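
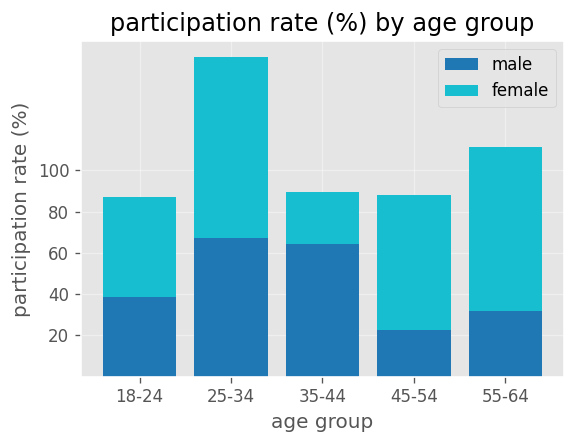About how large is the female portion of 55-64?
≈ 80

female top ≈ 120, bottom ≈ 40; segment ≈ 80.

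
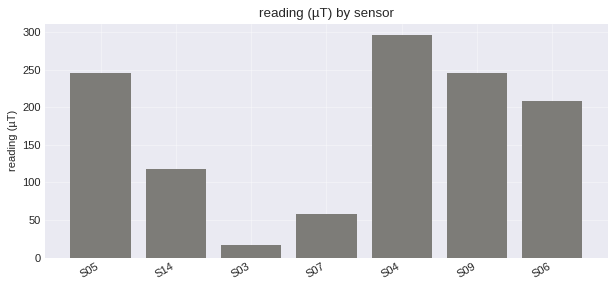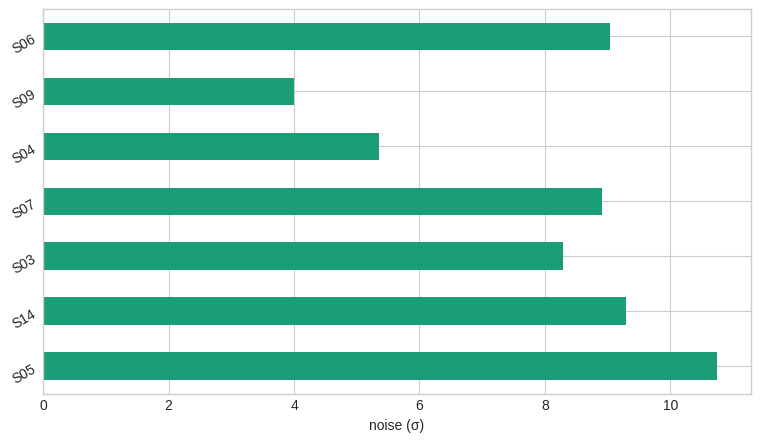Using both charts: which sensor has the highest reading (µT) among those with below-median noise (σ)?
Chart 2 median noise (σ) ≈ 9; below-median sensors: S03, S04, S09. Among those, S04 has the highest reading (µT) (≈ 300).

S04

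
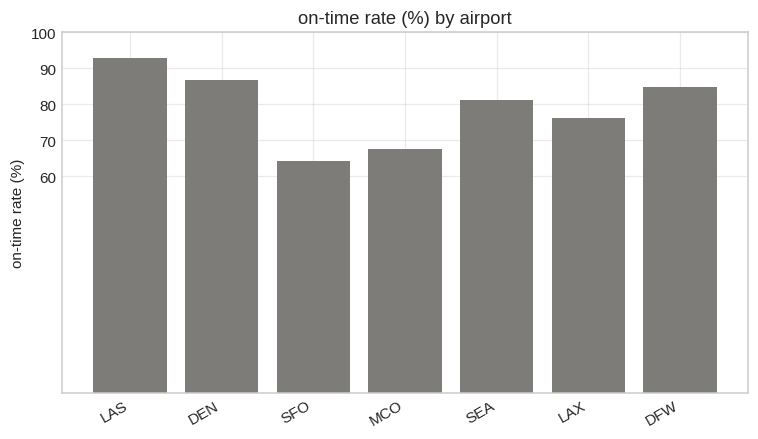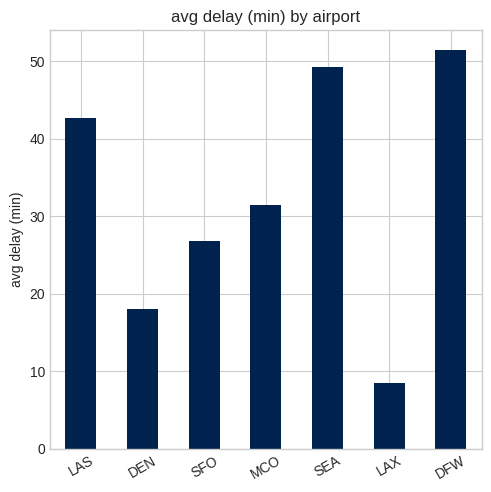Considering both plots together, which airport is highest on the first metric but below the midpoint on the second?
Chart 2 median avg delay (min) ≈ 30; below-median airports: DEN, SFO, LAX. Among those, DEN has the highest on-time rate (%) (≈ 90).

DEN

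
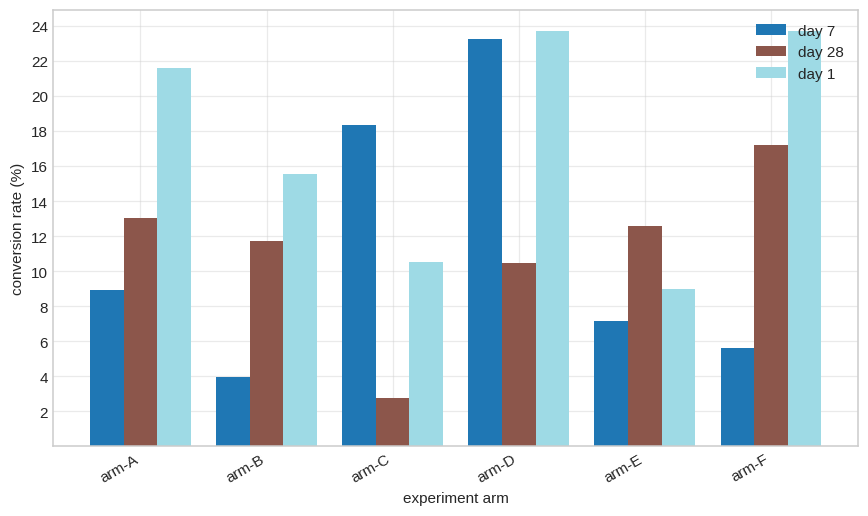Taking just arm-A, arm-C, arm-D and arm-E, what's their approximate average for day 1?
(22 + 10 + 24 + 8) / 4 ≈ 16.

≈ 16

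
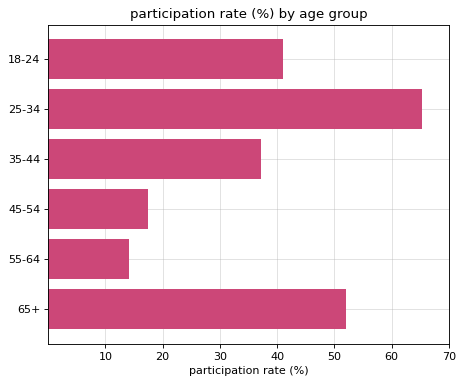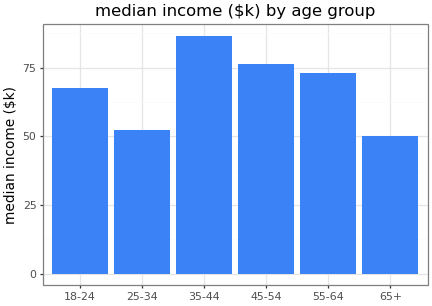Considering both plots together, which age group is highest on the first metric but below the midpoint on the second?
25-34

Chart 2 median median income ($k) ≈ 70; below-median age groups: 18-24, 25-34, 65+. Among those, 25-34 has the highest participation rate (%) (≈ 70).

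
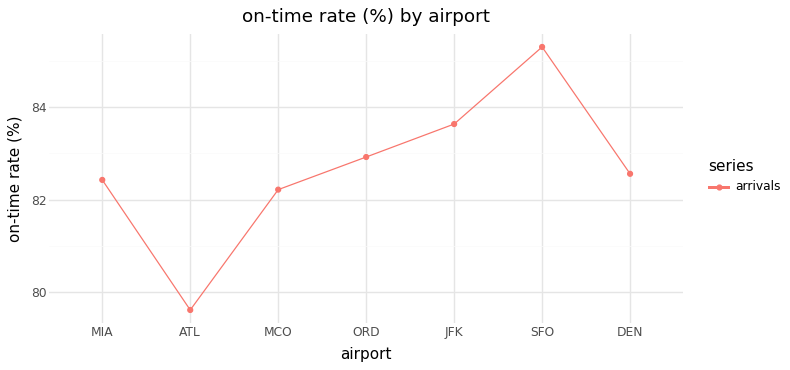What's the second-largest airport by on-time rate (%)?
JFK

Top 3: SFO ≈ 85.5, JFK ≈ 83.5, ORD ≈ 83.0.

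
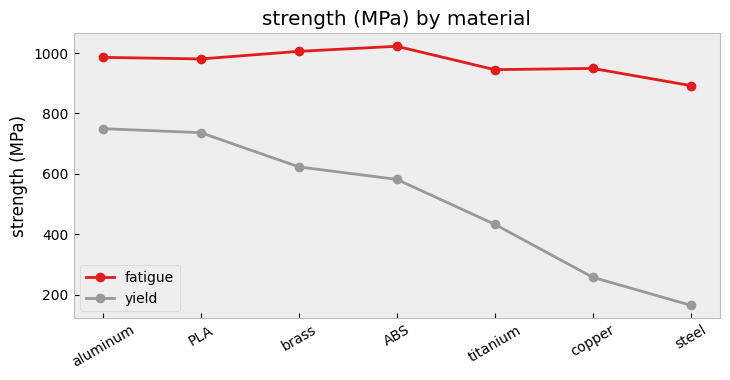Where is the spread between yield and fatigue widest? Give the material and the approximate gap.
steel, ≈ 700 MPa

steel: yield ≈ 200, fatigue ≈ 900 → gap ≈ 700. Next-largest (copper) is only ≈ 600.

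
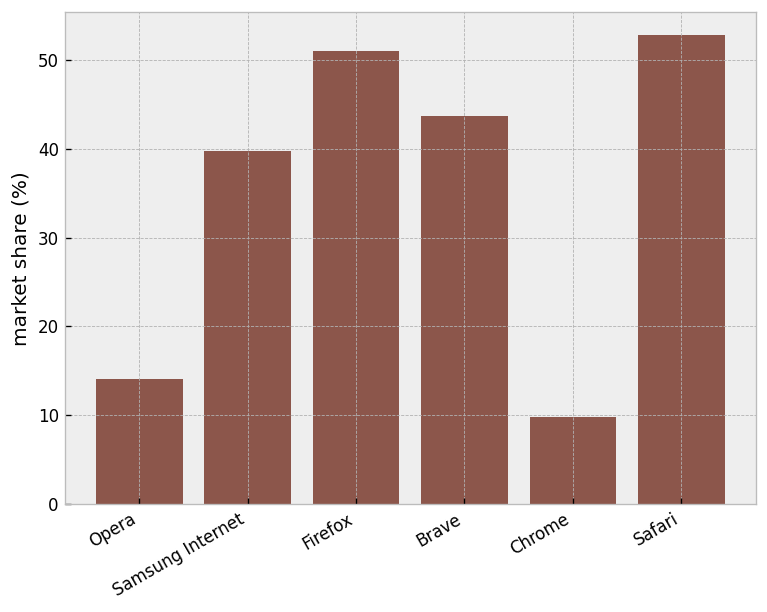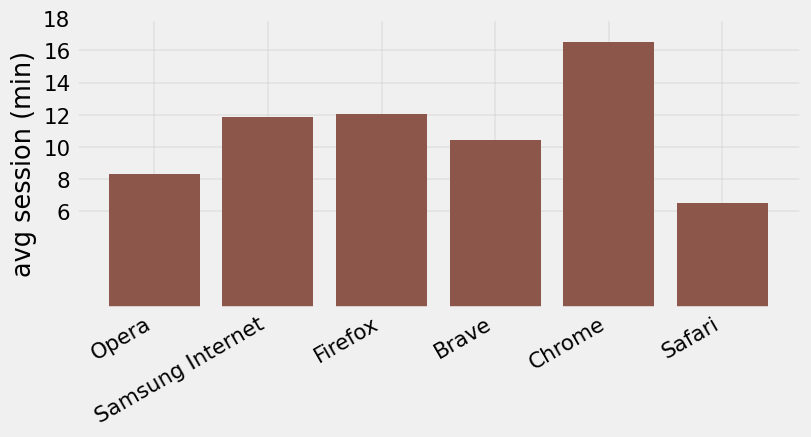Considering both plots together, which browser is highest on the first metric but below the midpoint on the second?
Chart 2 median avg session (min) ≈ 12; below-median browsers: Opera, Brave, Safari. Among those, Safari has the highest market share (%) (≈ 55).

Safari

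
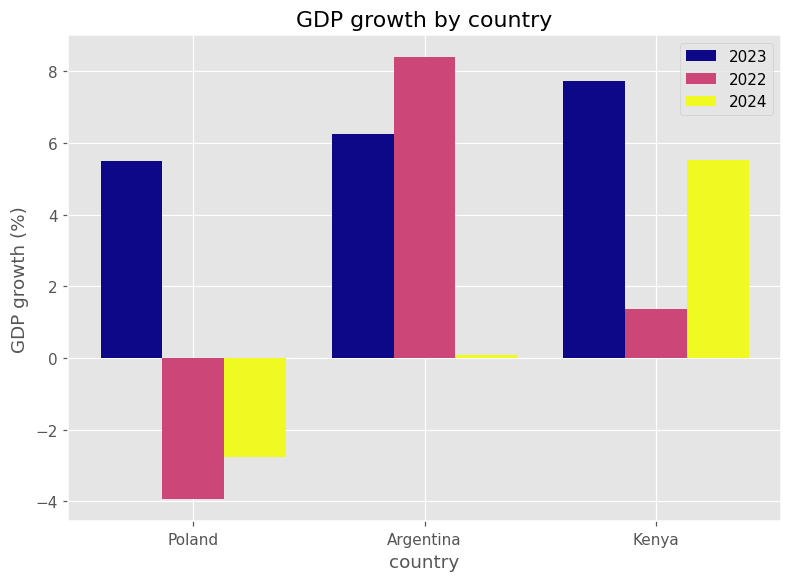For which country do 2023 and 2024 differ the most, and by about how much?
Poland: 2023 ≈ 6, 2024 ≈ -2 → gap ≈ 8. Next-largest (Argentina) is only ≈ 6.

Poland, ≈ 8 %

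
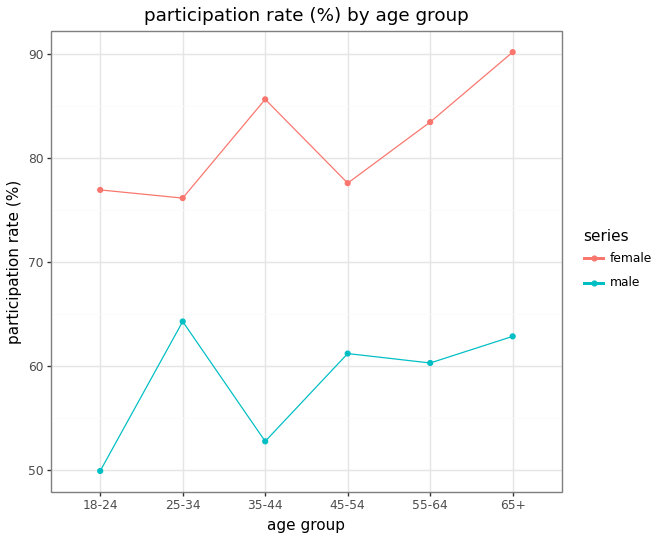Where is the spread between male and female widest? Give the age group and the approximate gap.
35-44, ≈ 30 %

35-44: male ≈ 55, female ≈ 85 → gap ≈ 30. Next-largest (65+) is only ≈ 25.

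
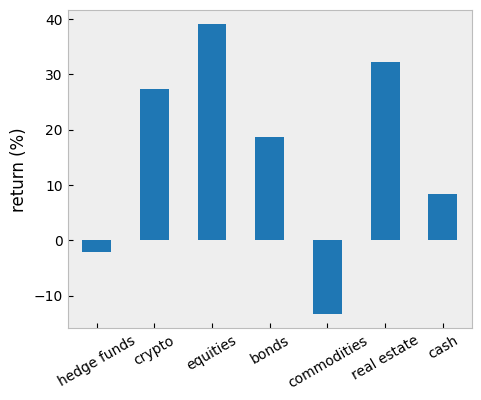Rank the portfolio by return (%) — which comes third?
Top 4: equities ≈ 40, real estate ≈ 30, crypto ≈ 25, bonds ≈ 20.

crypto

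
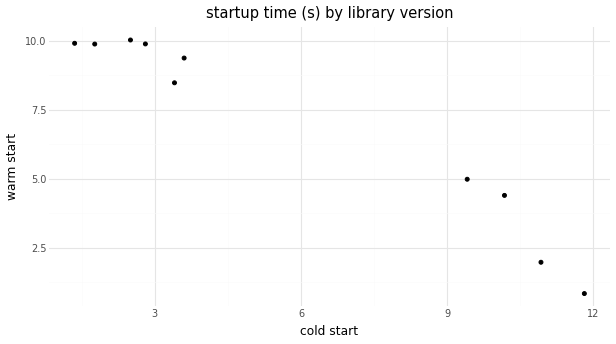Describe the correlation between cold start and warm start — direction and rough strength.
negative, strong

Points are negatively correlated; strong (|r| ≈ 1.0).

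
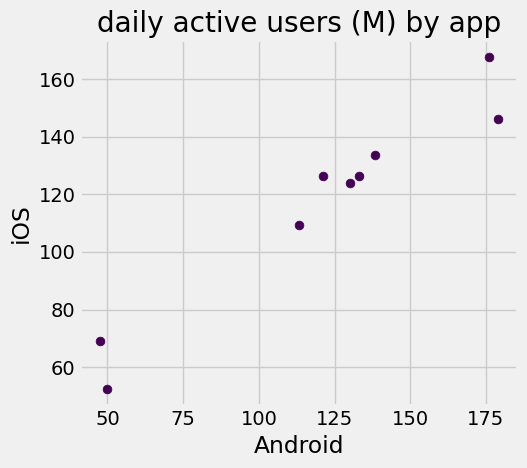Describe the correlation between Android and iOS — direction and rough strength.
Points are positively correlated; strong (|r| ≈ 1.0).

positive, strong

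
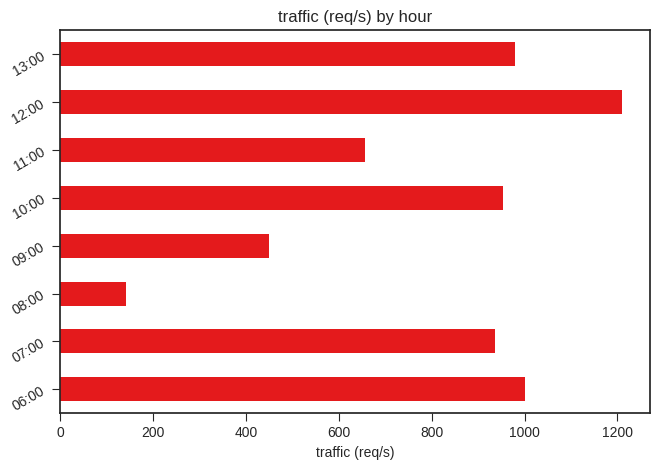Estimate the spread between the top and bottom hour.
Max 12:00 ≈ 1200, min 08:00 ≈ 200; range ≈ 1000.

≈ 1000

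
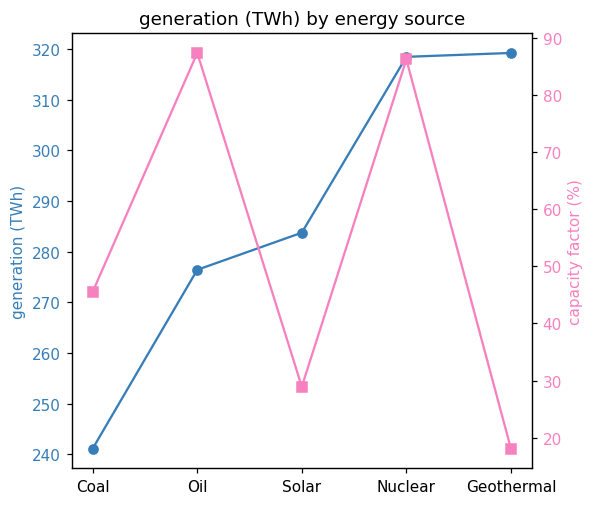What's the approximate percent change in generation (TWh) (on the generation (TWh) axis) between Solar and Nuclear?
Solar ≈ 280, Nuclear ≈ 320; (320 − 280) / 280 ≈ +14.3%.

≈ +14.3%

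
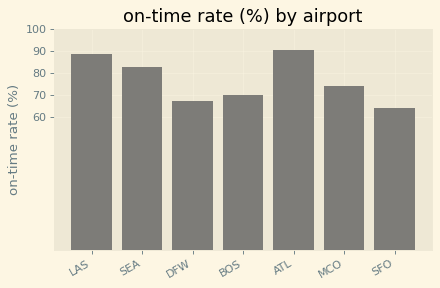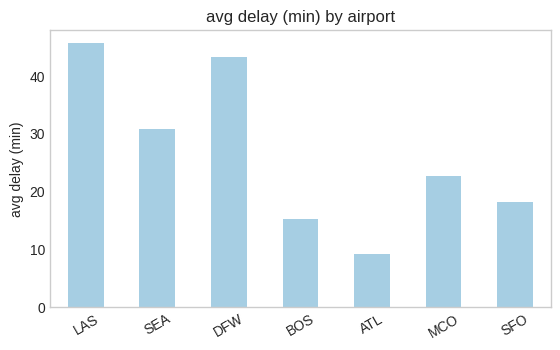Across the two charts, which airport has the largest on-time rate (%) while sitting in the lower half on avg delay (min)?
Chart 2 median avg delay (min) ≈ 25; below-median airports: BOS, ATL, SFO. Among those, ATL has the highest on-time rate (%) (≈ 90).

ATL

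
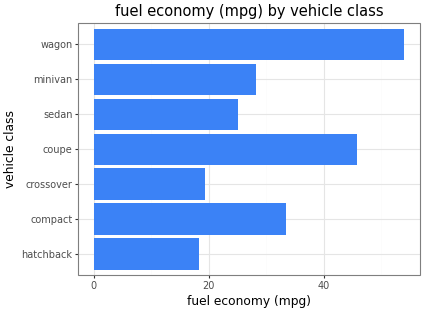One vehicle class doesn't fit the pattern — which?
wagon ≈ 55; the rest sit between ≈ 20 and ≈ 45.

wagon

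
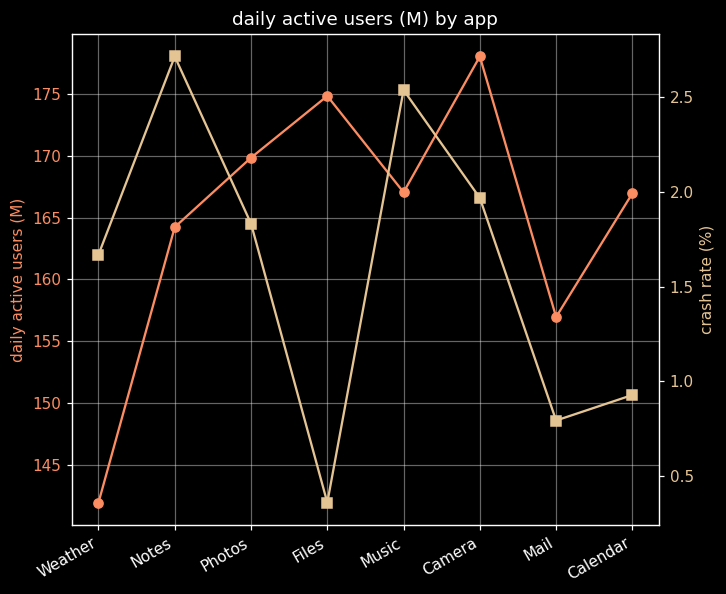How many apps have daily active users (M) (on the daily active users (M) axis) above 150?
7

Above 150: Notes, Photos, Files, Music, Camera, Mail, Calendar.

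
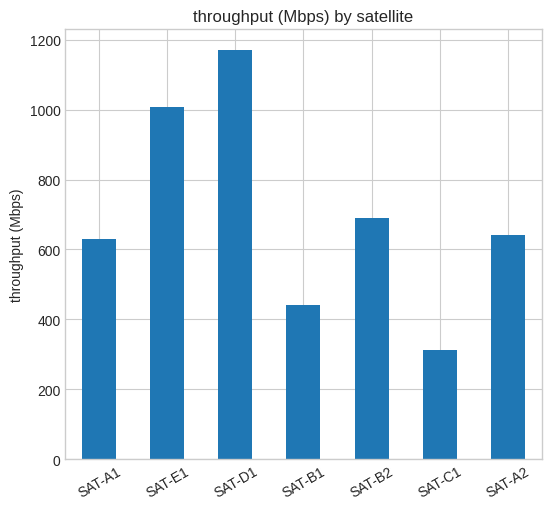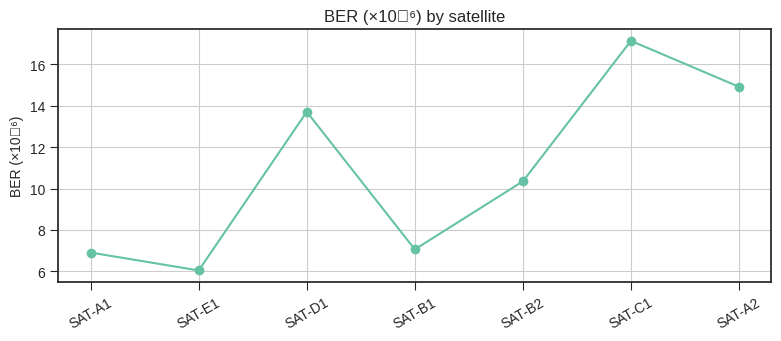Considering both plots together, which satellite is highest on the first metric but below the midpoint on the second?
Chart 2 median BER (×10⁻⁶) ≈ 10; below-median satellites: SAT-A1, SAT-E1, SAT-B1. Among those, SAT-E1 has the highest throughput (Mbps) (≈ 1000).

SAT-E1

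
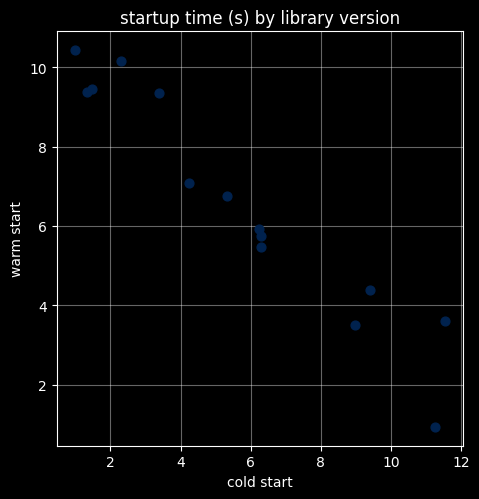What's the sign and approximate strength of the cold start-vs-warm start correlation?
Points are negatively correlated; strong (|r| ≈ 1.0).

negative, strong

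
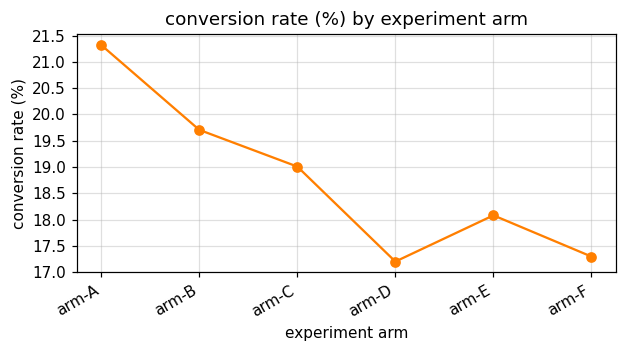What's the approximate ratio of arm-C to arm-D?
≈ 1.12×

arm-C ≈ 19.0, arm-D ≈ 17.0; 19.0/17.0 ≈ 1.12.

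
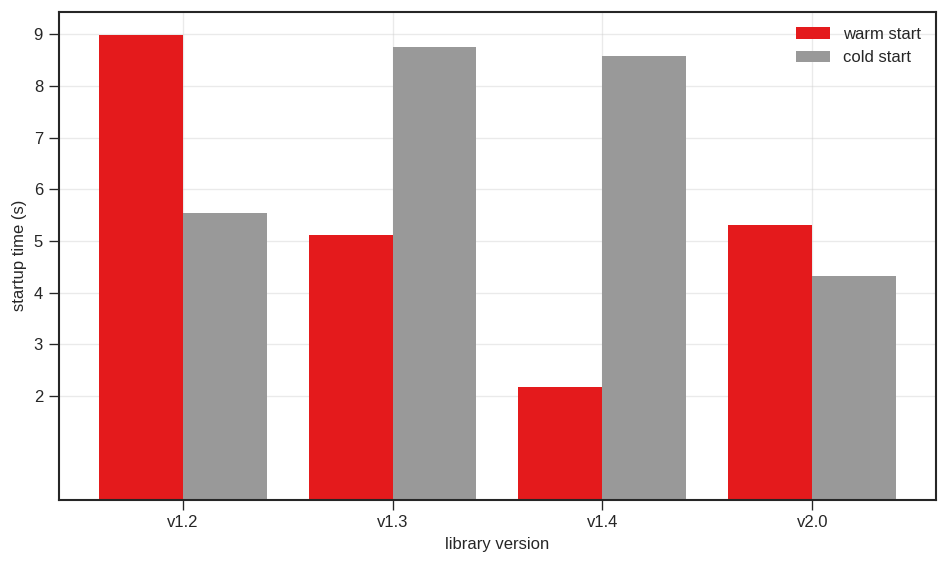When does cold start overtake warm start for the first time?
v1.3

v1.2: cold start ≈ 6 vs warm start ≈ 9 (not yet); v1.3: cold start ≈ 9 vs warm start ≈ 5 (first crossover).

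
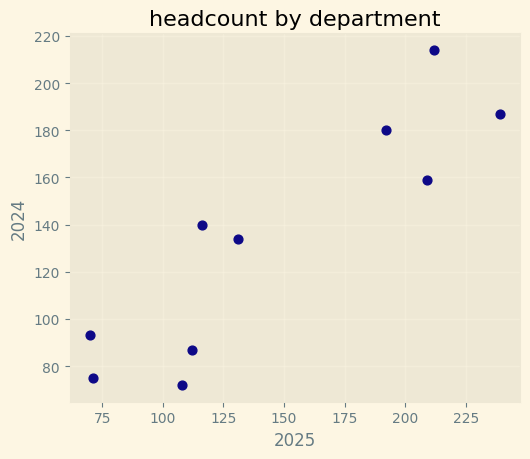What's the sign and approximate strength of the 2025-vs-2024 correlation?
Points are positively correlated; strong (|r| ≈ 0.9).

positive, strong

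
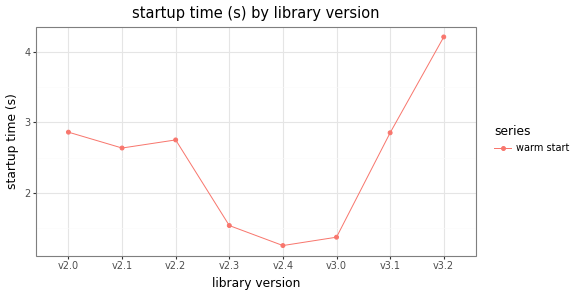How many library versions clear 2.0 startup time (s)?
5

Above 2.0: v2.0, v2.1, v2.2, v3.1, v3.2.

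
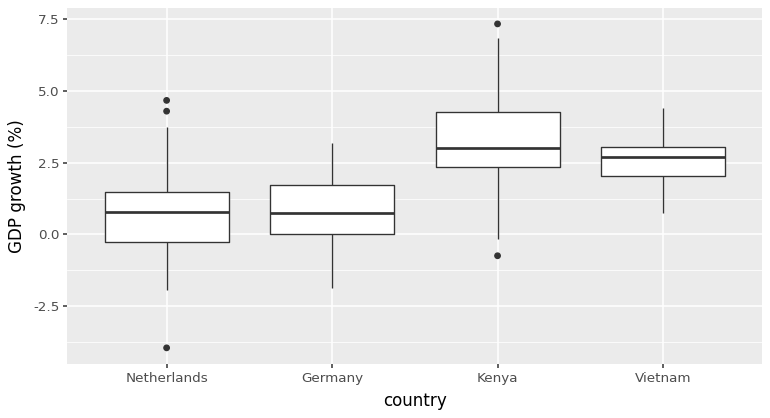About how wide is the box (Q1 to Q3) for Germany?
Q3 ≈ 1.8, Q1 ≈ 0.0; IQR ≈ 1.8.

≈ 1.8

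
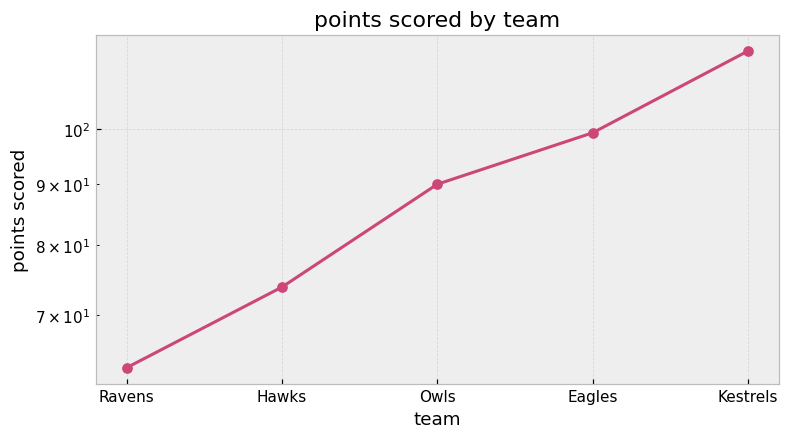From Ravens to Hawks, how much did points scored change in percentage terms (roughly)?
≈ +15.4%

Ravens ≈ 65, Hawks ≈ 75; (75 − 65) / 65 ≈ +15.4%.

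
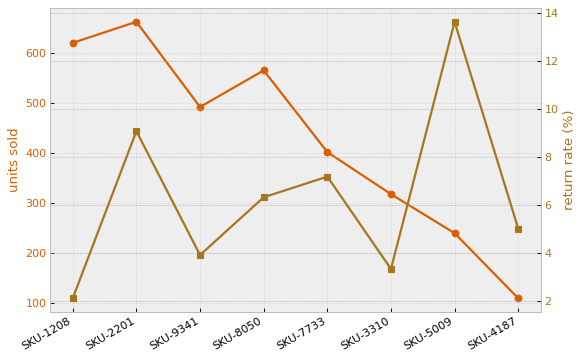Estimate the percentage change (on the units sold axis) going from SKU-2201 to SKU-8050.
≈ -15.4%

SKU-2201 ≈ 650, SKU-8050 ≈ 550; (550 − 650) / 650 ≈ -15.4%.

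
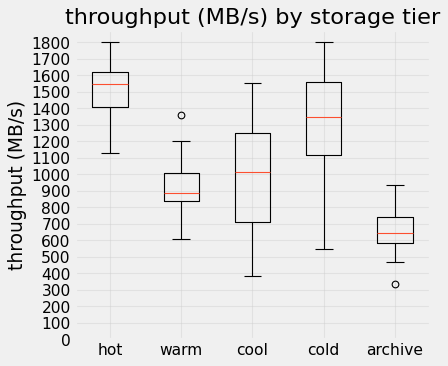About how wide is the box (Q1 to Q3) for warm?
Q3 ≈ 1000, Q1 ≈ 800; IQR ≈ 200.

≈ 200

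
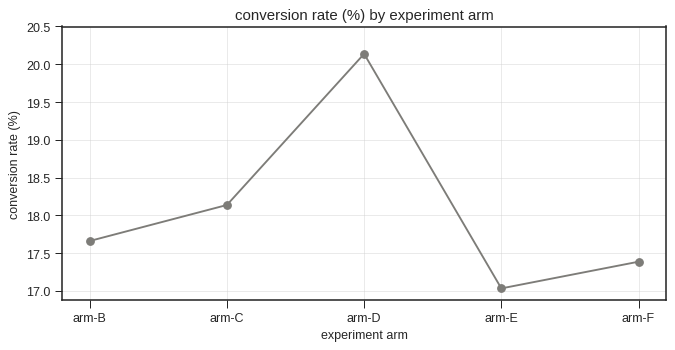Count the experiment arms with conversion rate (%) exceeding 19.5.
1

Above 19.5: arm-D.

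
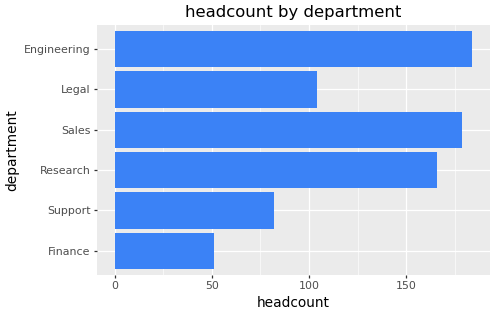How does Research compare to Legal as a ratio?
Research ≈ 160, Legal ≈ 100; 160/100 ≈ 1.6.

≈ 1.6×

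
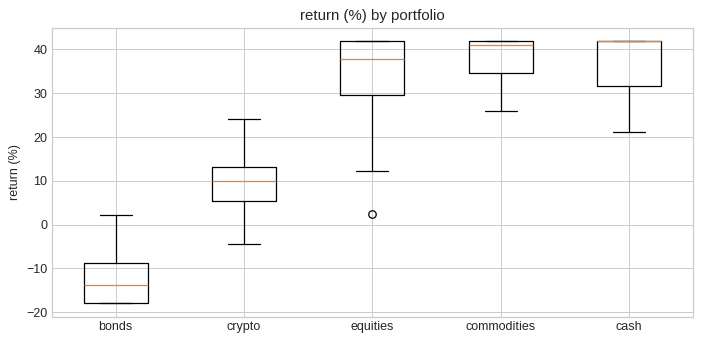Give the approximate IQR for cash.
≈ 10

Q3 ≈ 40, Q1 ≈ 30; IQR ≈ 10.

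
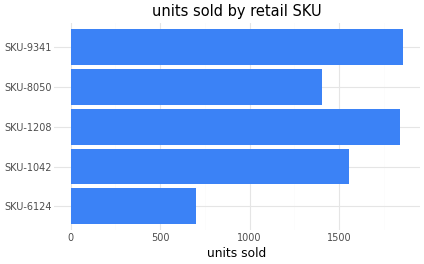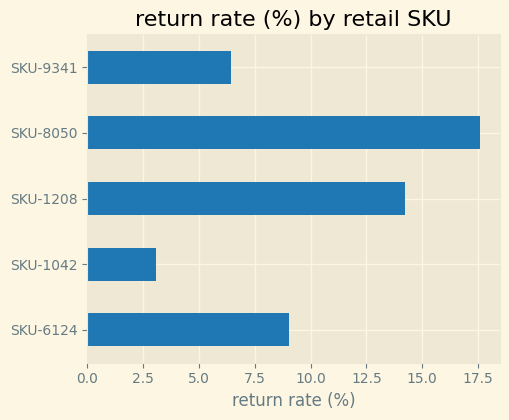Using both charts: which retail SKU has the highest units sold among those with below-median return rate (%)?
SKU-9341

Chart 2 median return rate (%) ≈ 10; below-median retail SKUs: SKU-1042, SKU-9341. Among those, SKU-9341 has the highest units sold (≈ 1800).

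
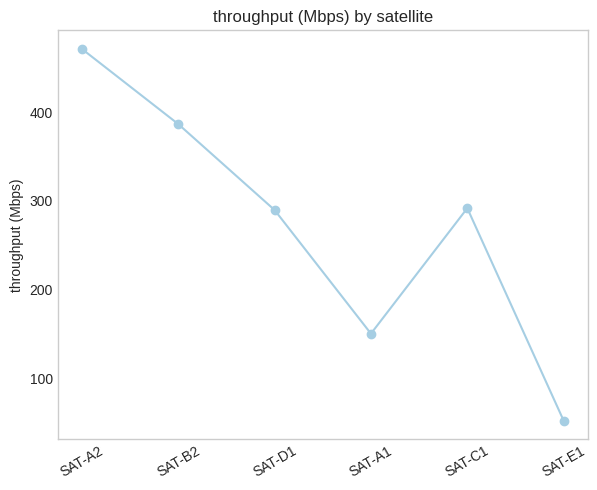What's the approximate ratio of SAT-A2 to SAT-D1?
SAT-A2 ≈ 450, SAT-D1 ≈ 300; 450/300 ≈ 1.5.

≈ 1.5×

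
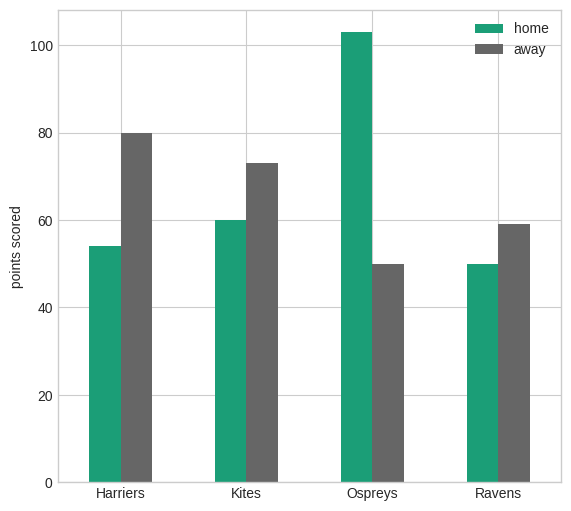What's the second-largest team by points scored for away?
Top 3 for away: Harriers ≈ 80, Kites ≈ 70, Ravens ≈ 60.

Kites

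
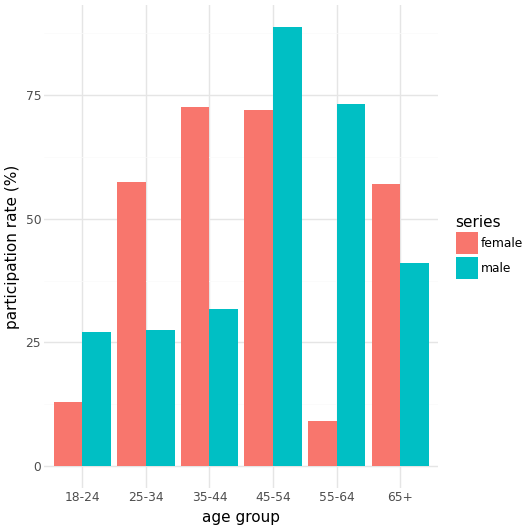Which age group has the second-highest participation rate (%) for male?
Top 3 for male: 45-54 ≈ 90, 55-64 ≈ 70, 65+ ≈ 40.

55-64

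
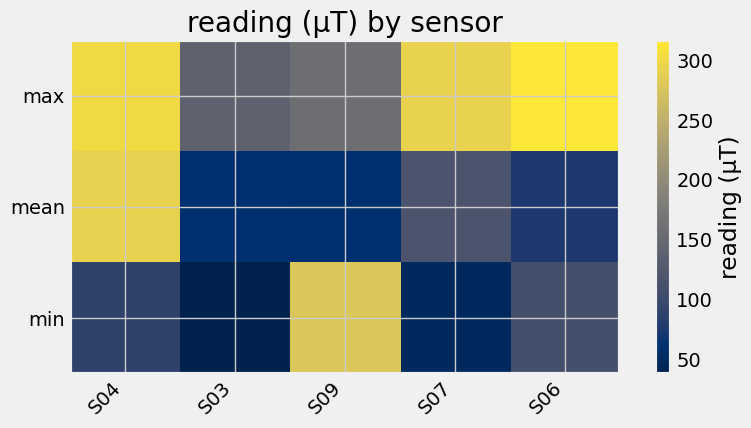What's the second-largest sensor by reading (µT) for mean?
Top 3 for mean: S04 ≈ 300, S07 ≈ 125, S06 ≈ 75.

S07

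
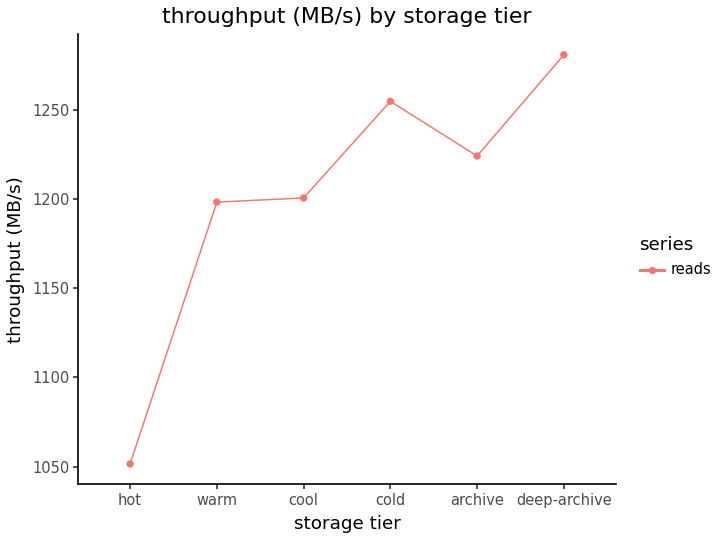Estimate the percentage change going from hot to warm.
hot ≈ 1060, warm ≈ 1200; (1200 − 1060) / 1060 ≈ +13.2%.

≈ +13.2%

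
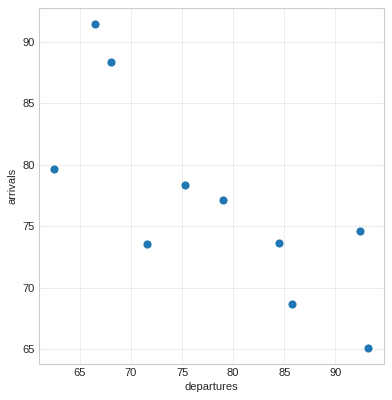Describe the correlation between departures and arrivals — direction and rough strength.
negative, strong

Points are negatively correlated; strong (|r| ≈ 0.8).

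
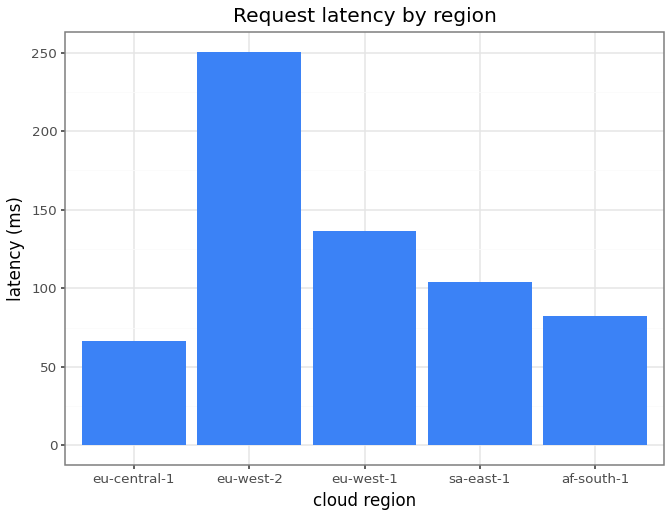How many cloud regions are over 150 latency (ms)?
Above 150: eu-west-2.

1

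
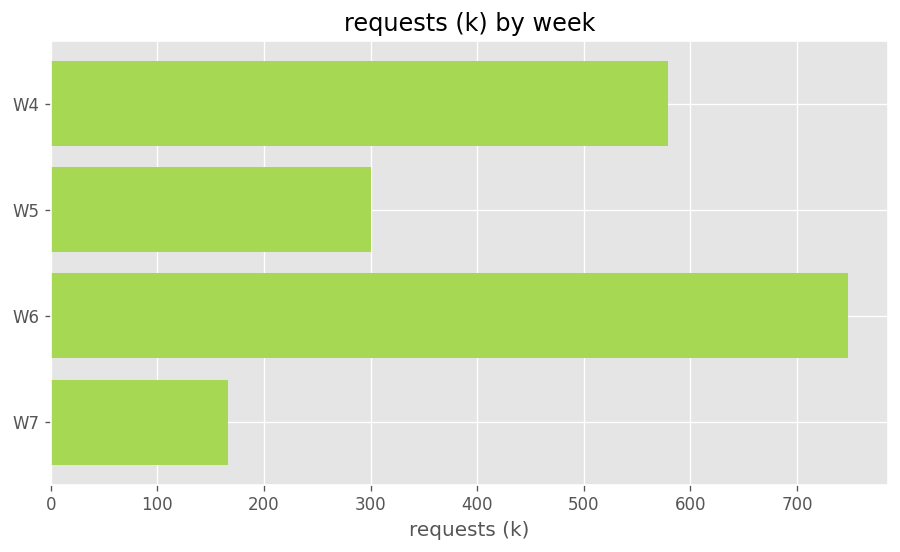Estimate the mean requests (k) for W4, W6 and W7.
≈ 500

(600 + 700 + 200) / 3 ≈ 500.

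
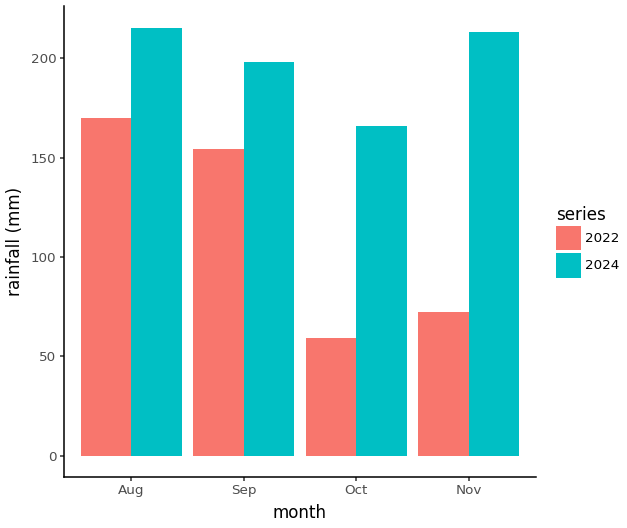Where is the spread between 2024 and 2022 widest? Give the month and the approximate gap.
Nov: 2024 ≈ 220, 2022 ≈ 80 → gap ≈ 140. Next-largest (Oct) is only ≈ 100.

Nov, ≈ 140 mm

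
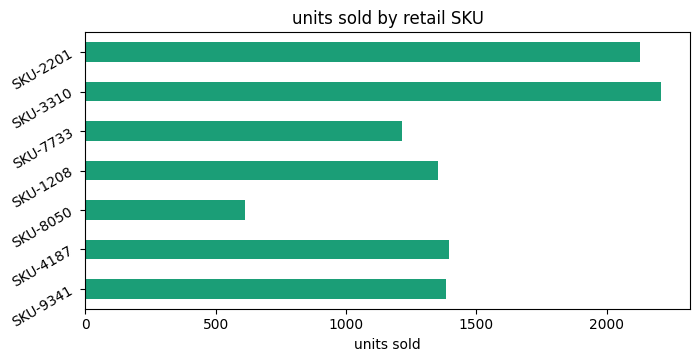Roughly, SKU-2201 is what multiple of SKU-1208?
SKU-2201 ≈ 2200, SKU-1208 ≈ 1400; 2200/1400 ≈ 1.57.

≈ 1.57×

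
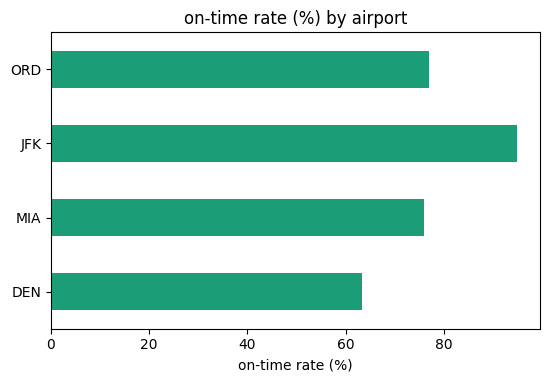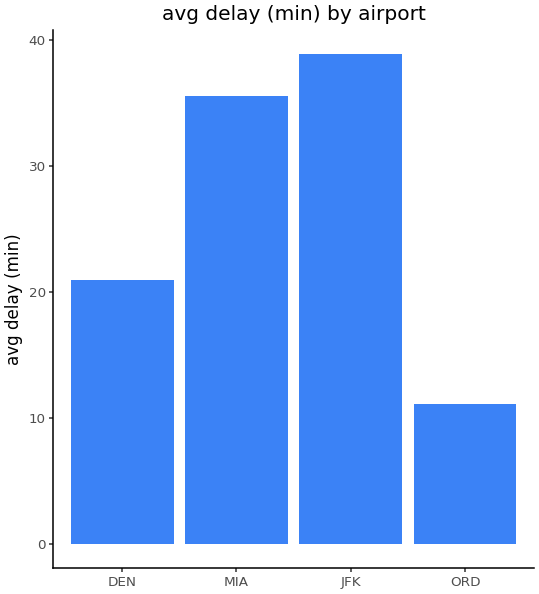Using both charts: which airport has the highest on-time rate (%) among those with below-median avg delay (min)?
Chart 2 median avg delay (min) ≈ 30; below-median airports: DEN, ORD. Among those, ORD has the highest on-time rate (%) (≈ 80).

ORD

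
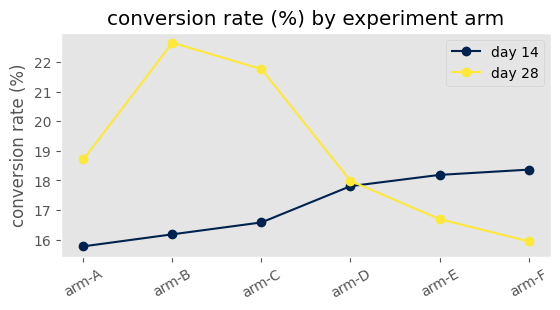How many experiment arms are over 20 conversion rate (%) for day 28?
Above 20: arm-B, arm-C.

2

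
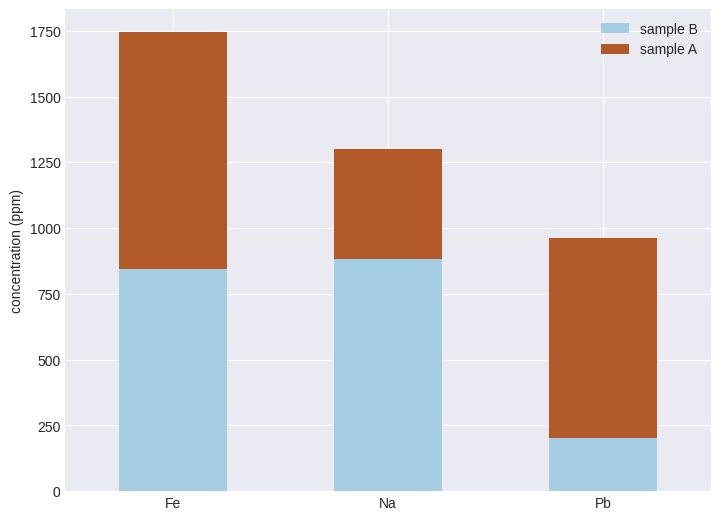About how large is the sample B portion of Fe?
≈ 800

sample B top ≈ 800, bottom ≈ 0; segment ≈ 800.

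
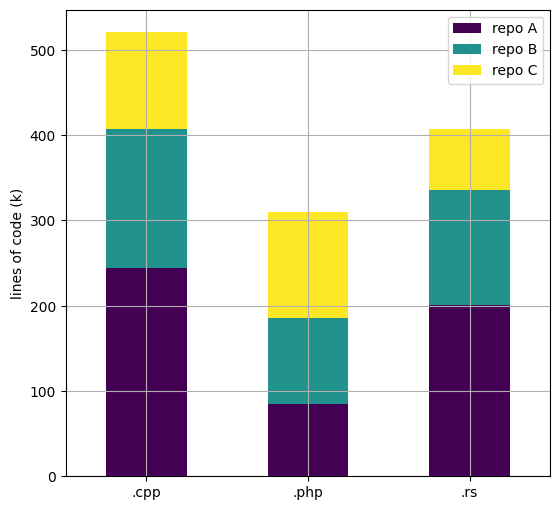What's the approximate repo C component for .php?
repo C top ≈ 300, bottom ≈ 200; segment ≈ 100.

≈ 100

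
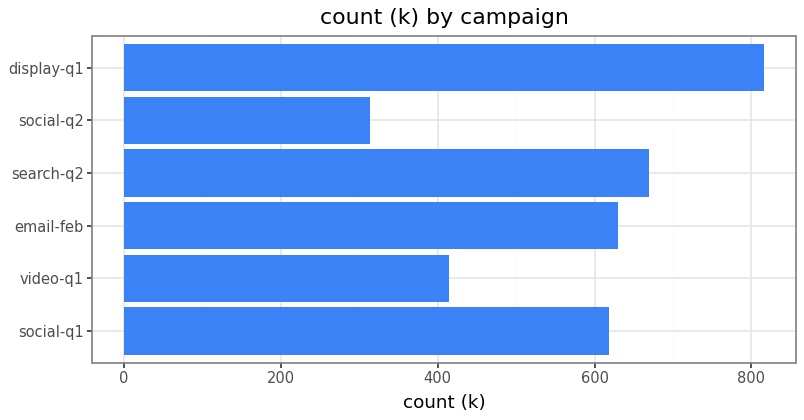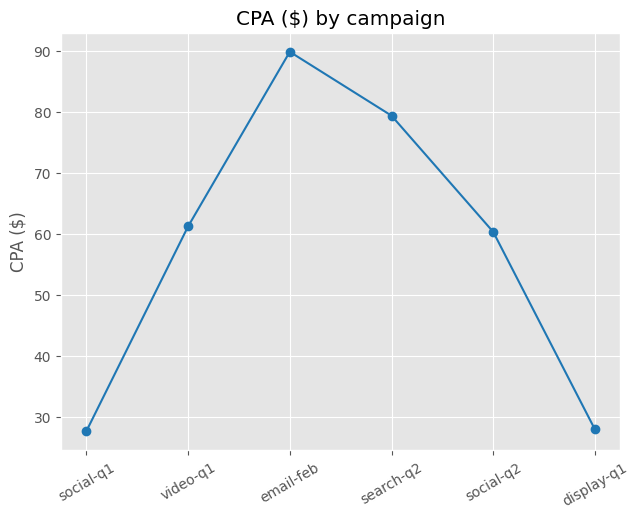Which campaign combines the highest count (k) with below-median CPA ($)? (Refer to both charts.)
display-q1

Chart 2 median CPA ($) ≈ 60; below-median campaigns: social-q1, social-q2, display-q1. Among those, display-q1 has the highest count (k) (≈ 800).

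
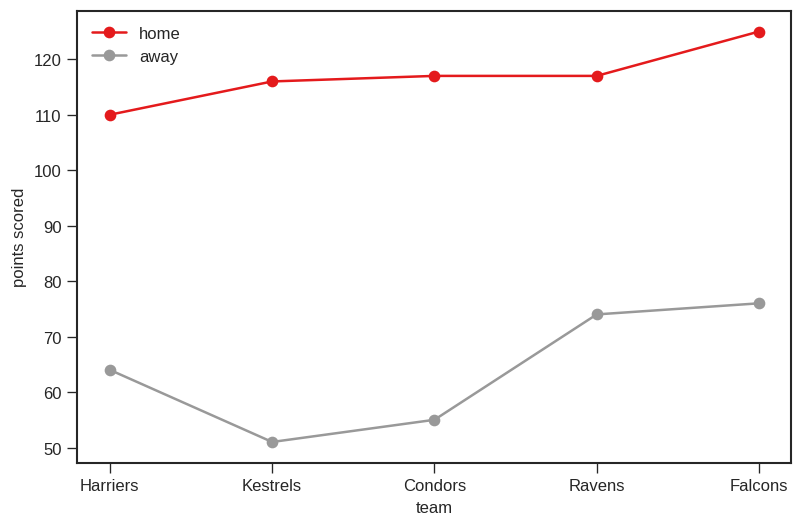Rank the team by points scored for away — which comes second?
Top 3 for away: Falcons ≈ 80, Ravens ≈ 70, Harriers ≈ 60.

Ravens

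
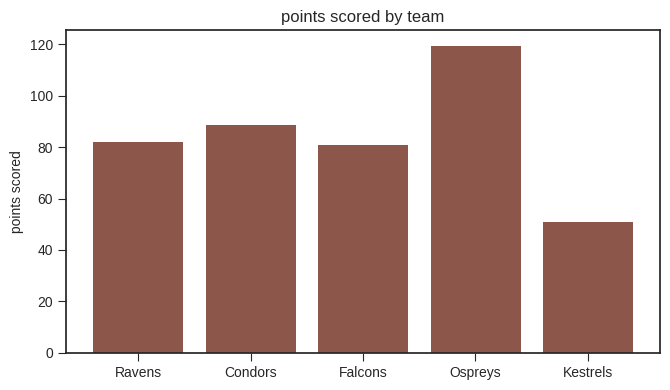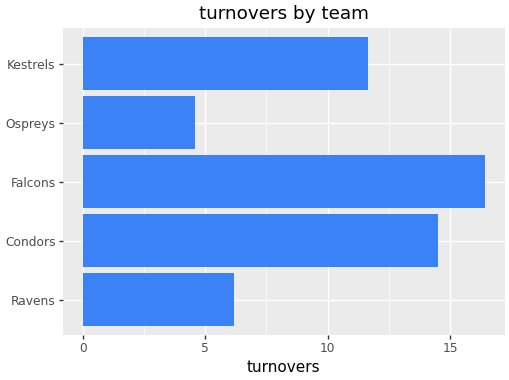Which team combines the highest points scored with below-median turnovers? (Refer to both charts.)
Chart 2 median turnovers ≈ 12; below-median teams: Ravens, Ospreys. Among those, Ospreys has the highest points scored (≈ 120).

Ospreys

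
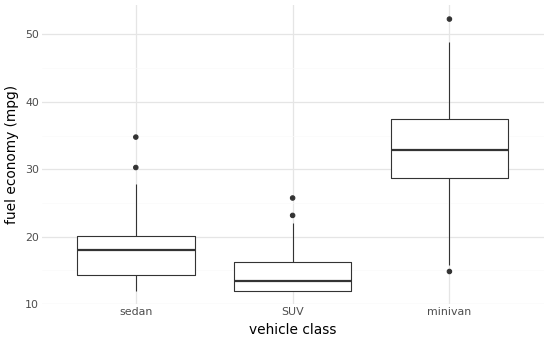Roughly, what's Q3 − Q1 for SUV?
Q3 ≈ 16, Q1 ≈ 12; IQR ≈ 4.

≈ 4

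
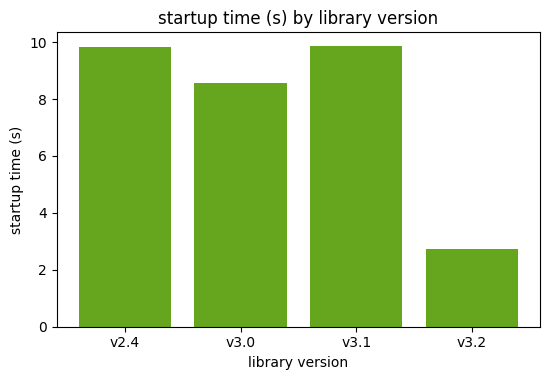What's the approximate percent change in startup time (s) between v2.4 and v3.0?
v2.4 ≈ 10, v3.0 ≈ 9; (9 − 10) / 10 ≈ -10%.

≈ -10%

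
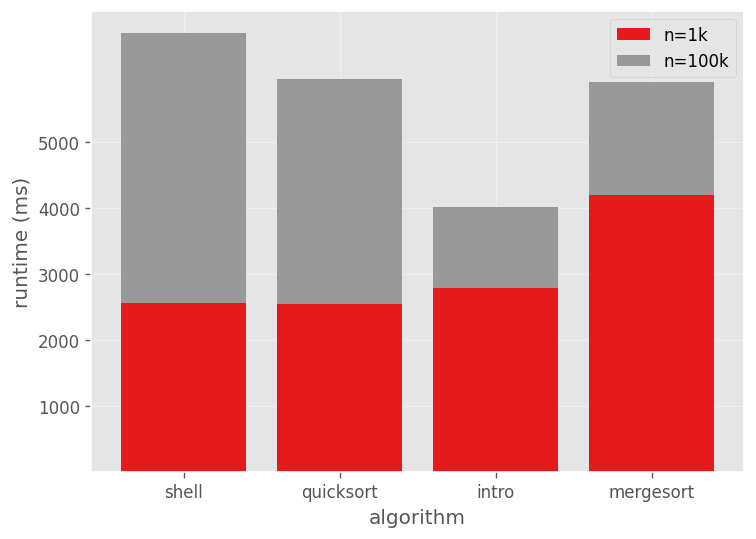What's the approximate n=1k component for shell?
≈ 3000

n=1k top ≈ 3000, bottom ≈ 0; segment ≈ 3000.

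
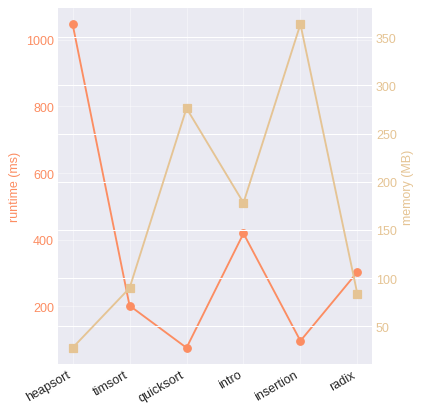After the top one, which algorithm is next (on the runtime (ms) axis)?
Top 3 (on the runtime (ms) axis): heapsort ≈ 1000, intro ≈ 400, radix ≈ 300.

intro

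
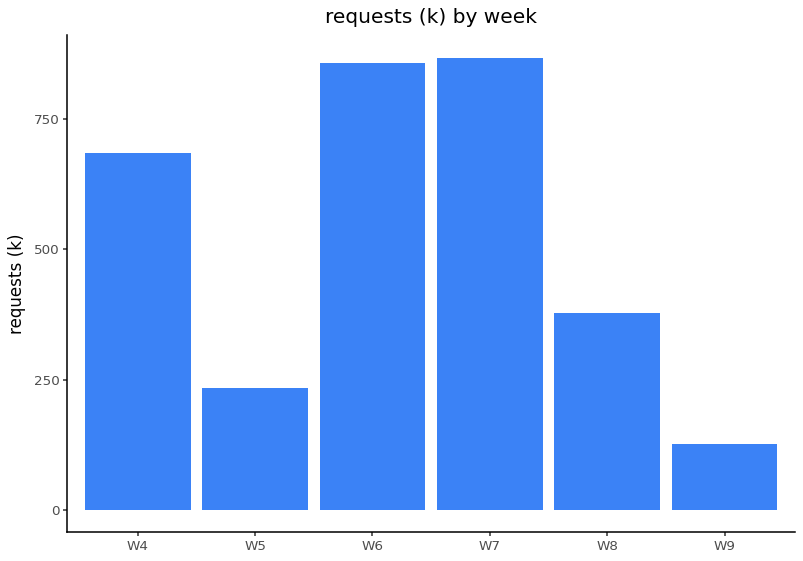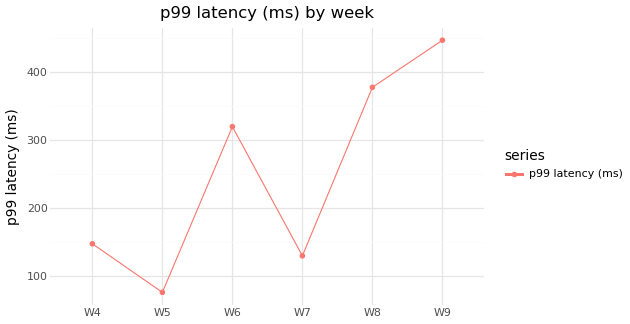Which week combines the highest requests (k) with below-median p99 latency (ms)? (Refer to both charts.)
Chart 2 median p99 latency (ms) ≈ 250; below-median weeks: W4, W5, W7. Among those, W7 has the highest requests (k) (≈ 900).

W7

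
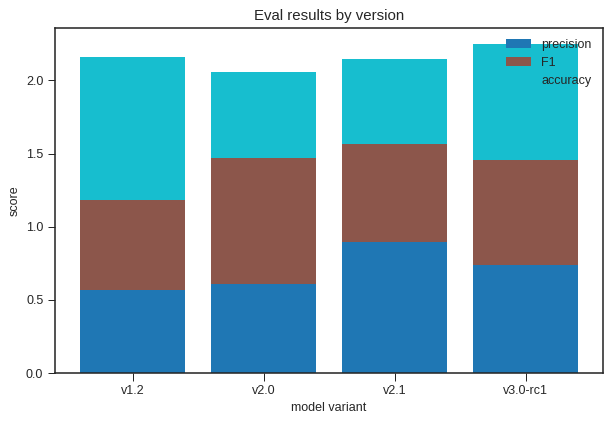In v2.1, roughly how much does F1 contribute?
F1 top ≈ 1.6, bottom ≈ 0.8; segment ≈ 0.8.

≈ 0.8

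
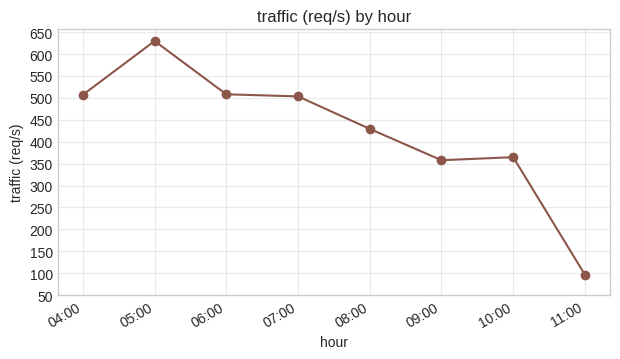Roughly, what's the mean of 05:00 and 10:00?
(650 + 350) / 2 ≈ 500.

≈ 500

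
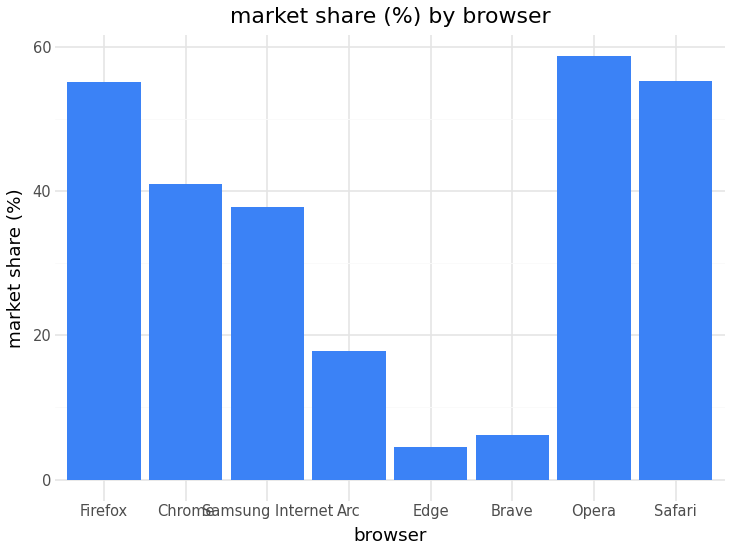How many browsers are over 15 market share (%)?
6

Above 15: Firefox, Chrome, Samsung Internet, Arc, Opera, Safari.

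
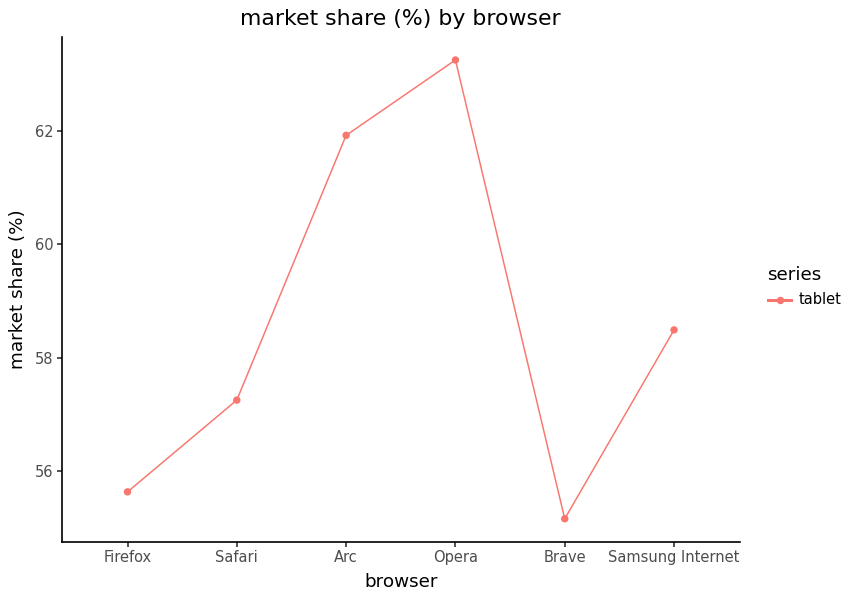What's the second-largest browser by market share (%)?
Arc

Top 3: Opera ≈ 63, Arc ≈ 62, Samsung Internet ≈ 58.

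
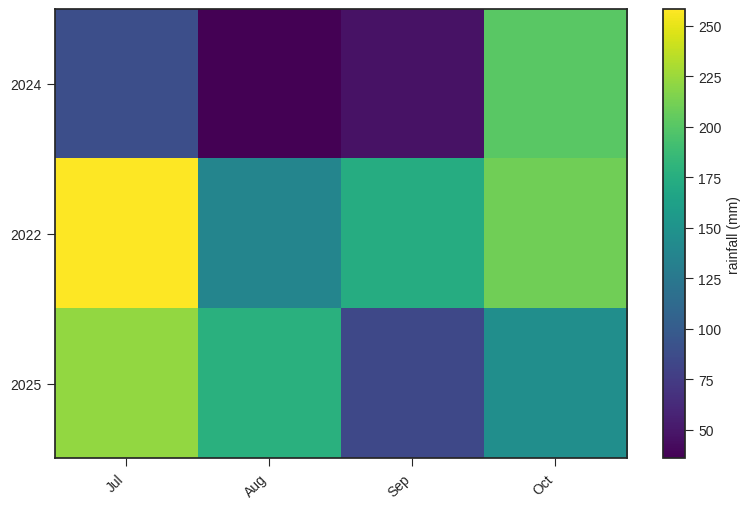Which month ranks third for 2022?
Top 4 for 2022: Jul ≈ 260, Oct ≈ 220, Sep ≈ 180, Aug ≈ 140.

Sep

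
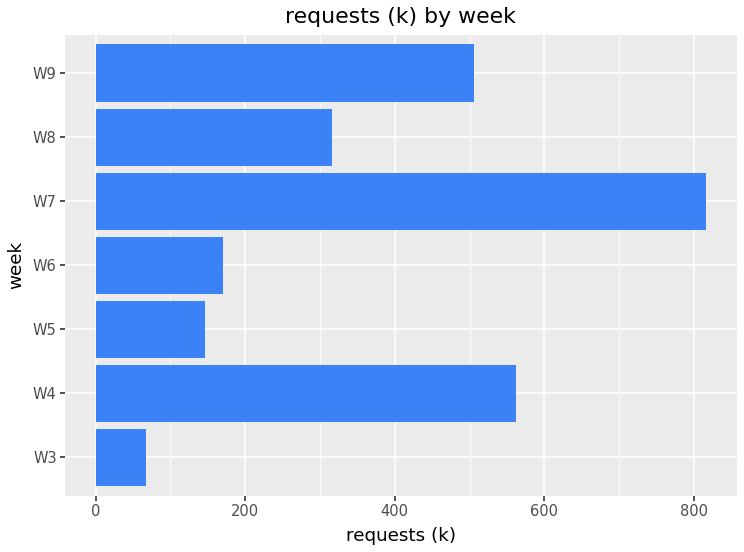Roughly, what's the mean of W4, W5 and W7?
(600 + 100 + 800) / 3 ≈ 500.

≈ 500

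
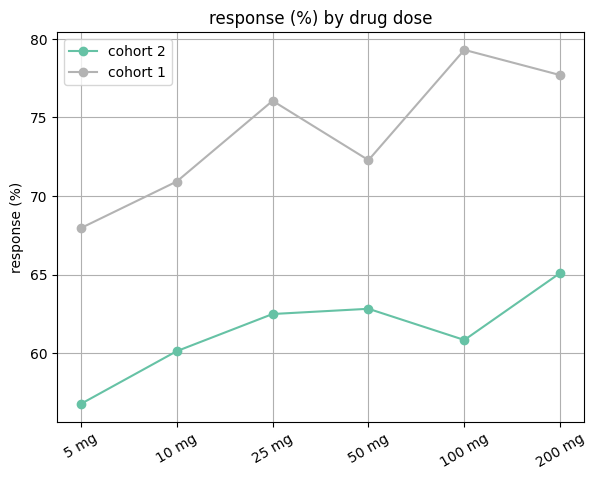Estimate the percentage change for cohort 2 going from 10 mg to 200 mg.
≈ +10%

10 mg ≈ 60, 200 mg ≈ 66; (66 − 60) / 60 ≈ +10%.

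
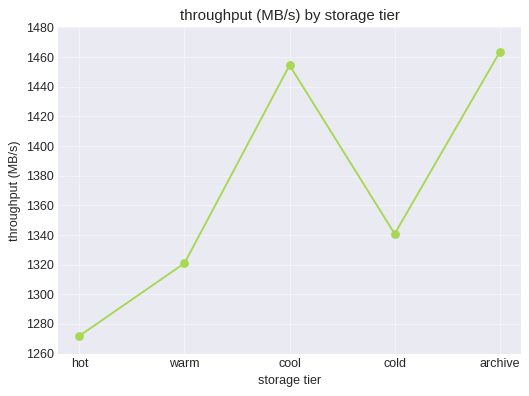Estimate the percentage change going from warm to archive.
warm ≈ 1320, archive ≈ 1460; (1460 − 1320) / 1320 ≈ +10.6%.

≈ +10.6%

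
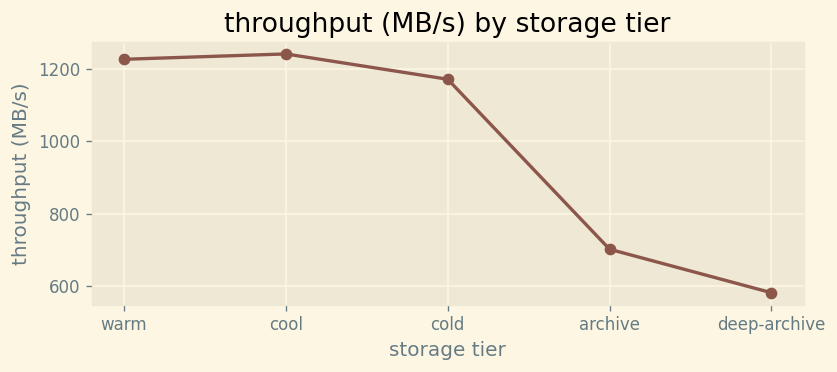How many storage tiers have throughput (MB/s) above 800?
Above 800: warm, cool, cold.

3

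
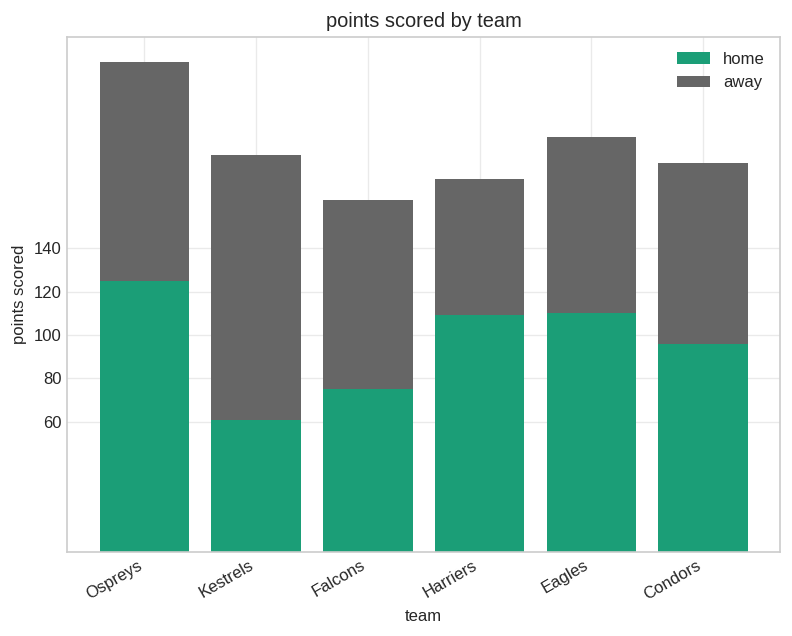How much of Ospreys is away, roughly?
away top ≈ 220, bottom ≈ 120; segment ≈ 100.

≈ 100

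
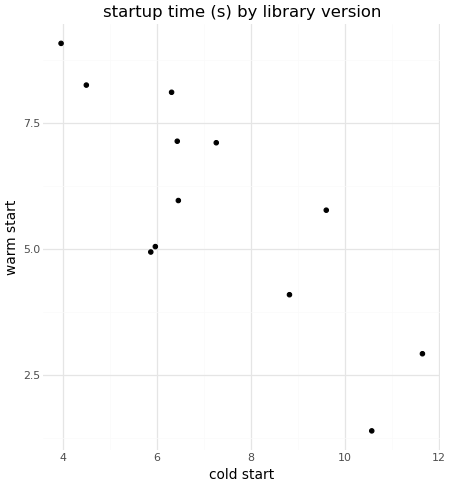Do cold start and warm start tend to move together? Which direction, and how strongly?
negative, strong

Points are negatively correlated; strong (|r| ≈ 0.8).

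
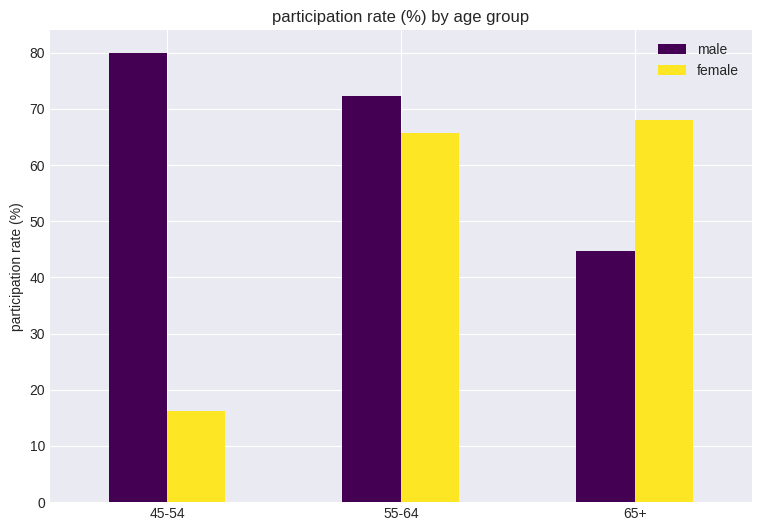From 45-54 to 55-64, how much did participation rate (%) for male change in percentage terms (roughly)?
45-54 ≈ 80, 55-64 ≈ 70; (70 − 80) / 80 ≈ -12.5%.

≈ -12.5%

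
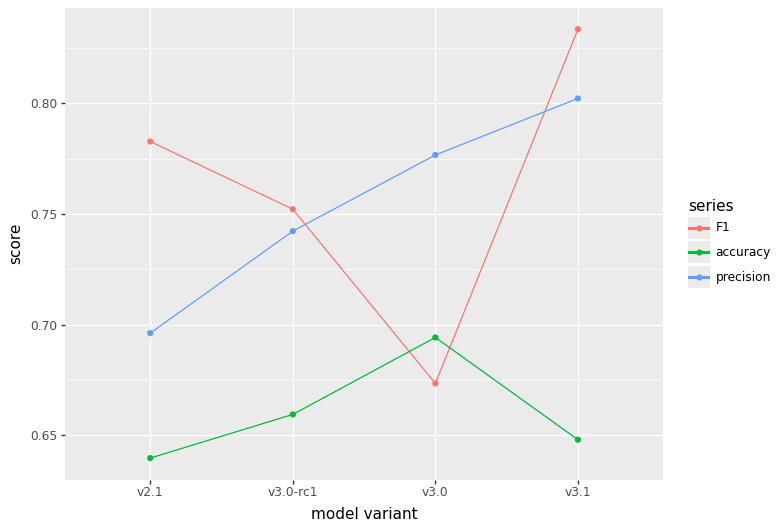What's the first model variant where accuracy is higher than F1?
v3.0

v3.0-rc1: accuracy ≈ 0.66 vs F1 ≈ 0.76 (not yet); v3.0: accuracy ≈ 0.70 vs F1 ≈ 0.68 (first crossover).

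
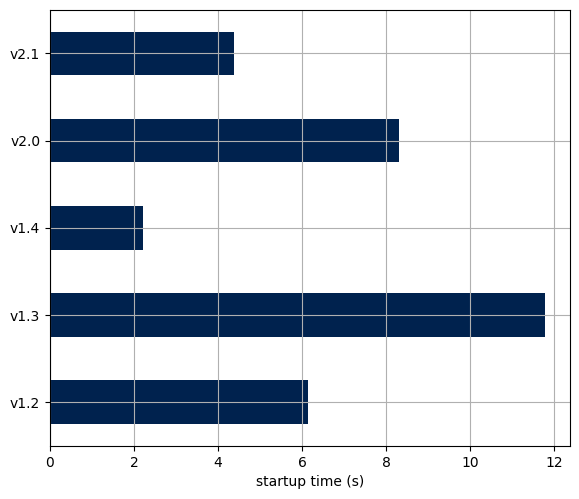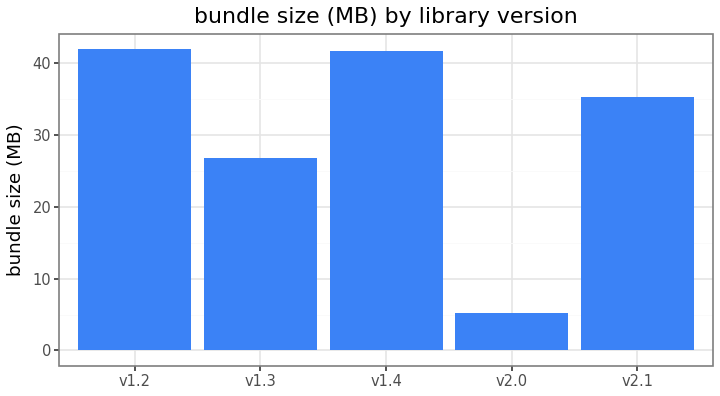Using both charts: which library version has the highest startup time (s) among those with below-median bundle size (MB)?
v1.3

Chart 2 median bundle size (MB) ≈ 35; below-median library versions: v1.3, v2.0. Among those, v1.3 has the highest startup time (s) (≈ 12).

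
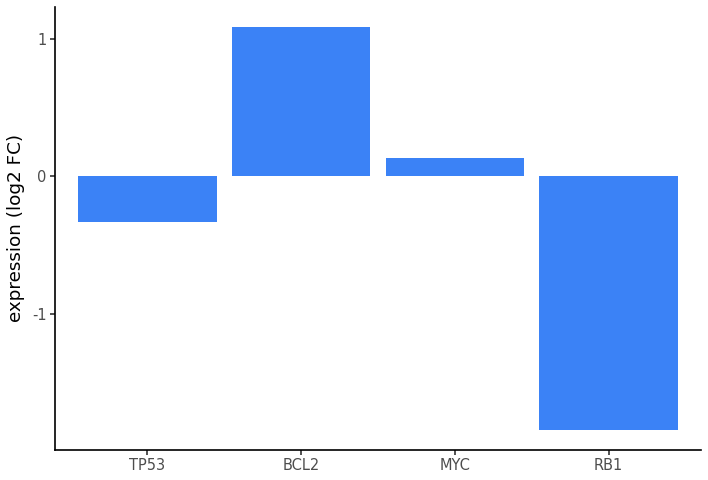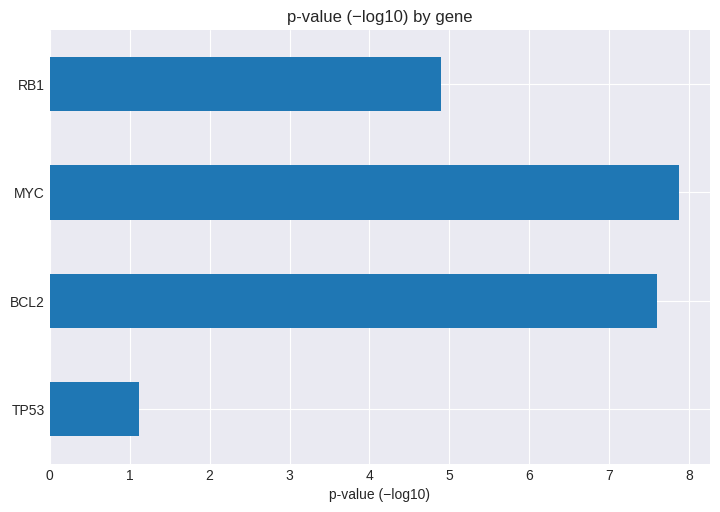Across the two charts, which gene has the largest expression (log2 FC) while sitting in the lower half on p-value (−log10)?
TP53

Chart 2 median p-value (−log10) ≈ 6; below-median genes: TP53, RB1. Among those, TP53 has the highest expression (log2 FC) (≈ -0.3).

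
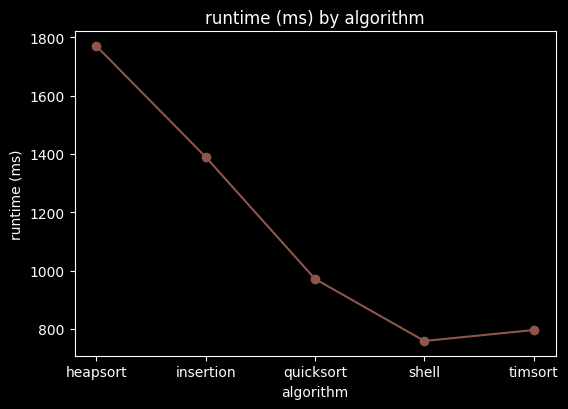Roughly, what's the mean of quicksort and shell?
≈ 900

(1000 + 800) / 2 ≈ 900.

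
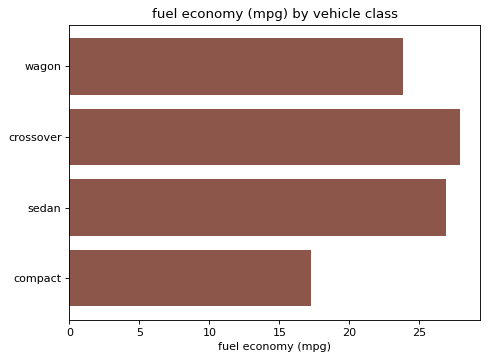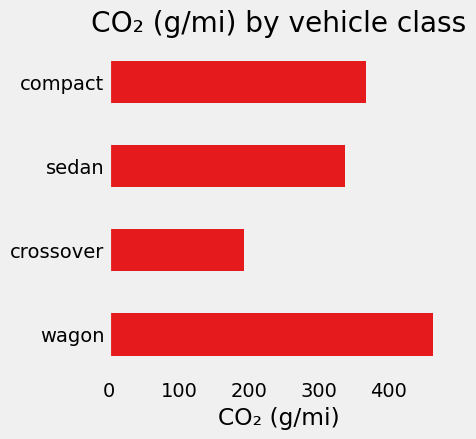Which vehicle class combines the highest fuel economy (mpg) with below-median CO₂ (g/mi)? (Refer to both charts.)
crossover

Chart 2 median CO₂ (g/mi) ≈ 350; below-median vehicle classes: crossover, sedan. Among those, crossover has the highest fuel economy (mpg) (≈ 30).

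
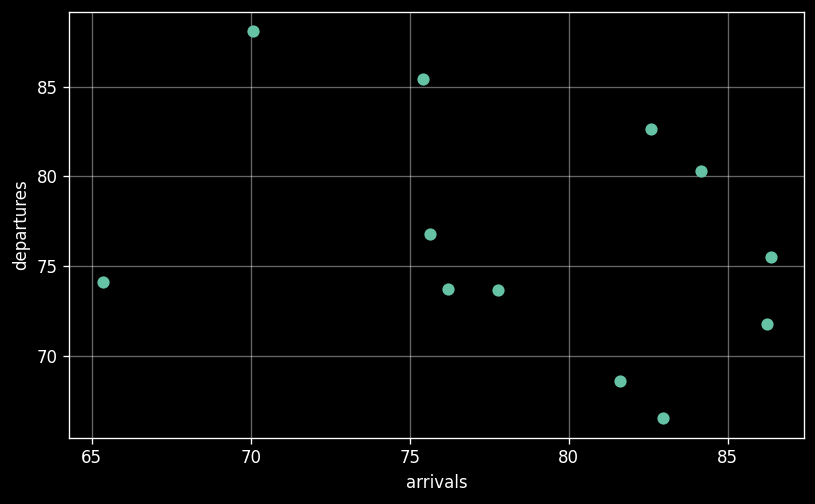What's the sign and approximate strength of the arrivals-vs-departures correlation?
negative, weak

Points are negatively correlated; weak (|r| ≈ 0.3).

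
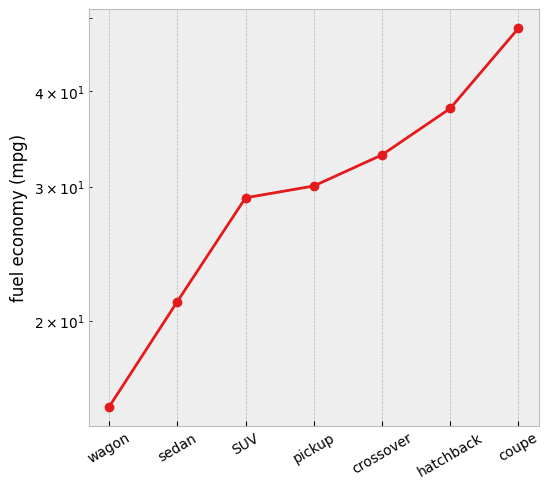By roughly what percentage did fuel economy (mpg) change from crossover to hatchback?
≈ +14.3%

crossover ≈ 35, hatchback ≈ 40; (40 − 35) / 35 ≈ +14.3%.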